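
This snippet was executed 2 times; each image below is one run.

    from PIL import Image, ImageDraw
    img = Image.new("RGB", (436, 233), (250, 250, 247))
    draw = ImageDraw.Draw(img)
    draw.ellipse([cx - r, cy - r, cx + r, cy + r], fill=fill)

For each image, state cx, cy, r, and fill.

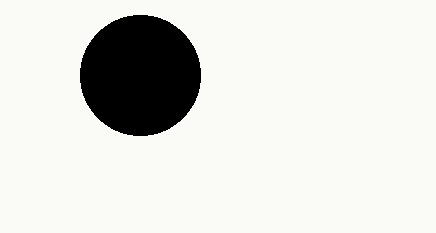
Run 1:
cx = 140, cy = 75, r = 60, fill = 'black'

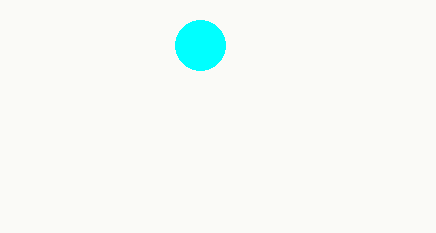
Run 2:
cx = 200
cy = 45
r = 25
fill = 'cyan'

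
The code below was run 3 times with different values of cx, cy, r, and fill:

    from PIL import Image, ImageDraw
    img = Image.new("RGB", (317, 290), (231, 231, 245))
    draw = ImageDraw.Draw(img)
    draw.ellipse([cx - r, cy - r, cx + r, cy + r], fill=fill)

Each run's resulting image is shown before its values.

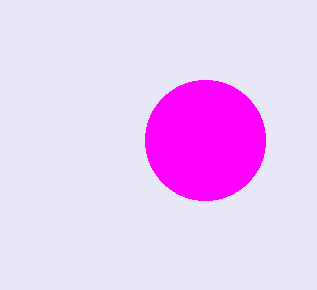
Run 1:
cx = 205; cy = 140; r = 60; fill = 'magenta'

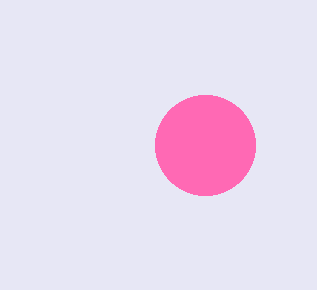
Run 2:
cx = 205, cy = 145, r = 50, fill = 'hotpink'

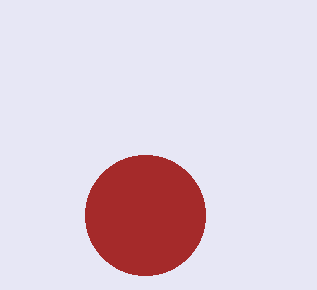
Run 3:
cx = 145, cy = 215, r = 60, fill = 'brown'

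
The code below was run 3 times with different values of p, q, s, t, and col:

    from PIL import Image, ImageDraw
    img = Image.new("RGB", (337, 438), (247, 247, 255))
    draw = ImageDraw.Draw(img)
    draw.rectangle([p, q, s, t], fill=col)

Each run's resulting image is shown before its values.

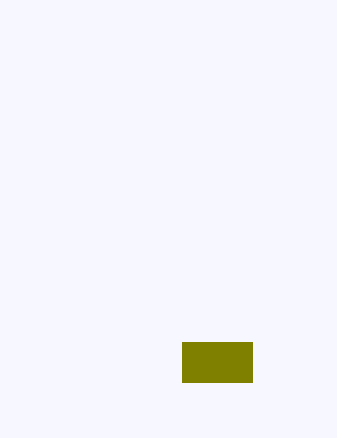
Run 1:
p = 182; q = 342; s = 252; t = 382; col = 'olive'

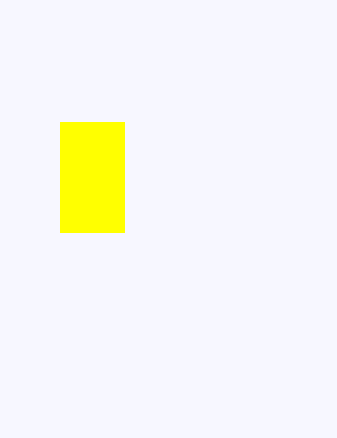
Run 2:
p = 60; q = 122; s = 124; t = 232; col = 'yellow'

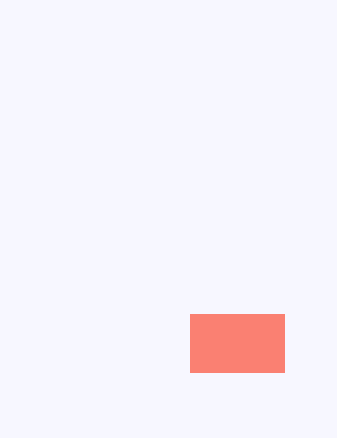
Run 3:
p = 190, q = 314, s = 284, t = 372, col = 'salmon'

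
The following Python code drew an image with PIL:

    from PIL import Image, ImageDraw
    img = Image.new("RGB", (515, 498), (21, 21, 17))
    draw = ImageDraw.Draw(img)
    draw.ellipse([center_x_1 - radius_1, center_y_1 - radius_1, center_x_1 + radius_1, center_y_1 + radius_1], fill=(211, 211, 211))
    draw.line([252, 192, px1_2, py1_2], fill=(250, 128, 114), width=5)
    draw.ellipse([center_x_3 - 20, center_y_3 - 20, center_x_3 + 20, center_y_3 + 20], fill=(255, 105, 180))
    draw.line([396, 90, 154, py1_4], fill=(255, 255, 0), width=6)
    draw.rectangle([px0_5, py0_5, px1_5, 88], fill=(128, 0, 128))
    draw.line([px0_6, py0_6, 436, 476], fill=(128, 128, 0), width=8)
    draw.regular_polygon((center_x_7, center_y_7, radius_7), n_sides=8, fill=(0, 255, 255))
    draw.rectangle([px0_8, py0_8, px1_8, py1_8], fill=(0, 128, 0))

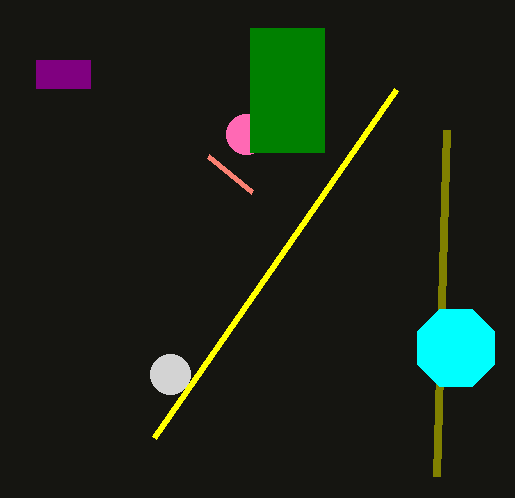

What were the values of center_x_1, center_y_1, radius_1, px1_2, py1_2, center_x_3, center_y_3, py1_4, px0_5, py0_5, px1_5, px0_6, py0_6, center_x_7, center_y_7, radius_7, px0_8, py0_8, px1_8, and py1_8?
center_x_1 = 170
center_y_1 = 374
radius_1 = 20
px1_2 = 208
py1_2 = 156
center_x_3 = 246
center_y_3 = 134
py1_4 = 438
px0_5 = 36
py0_5 = 60
px1_5 = 90
px0_6 = 446
py0_6 = 130
center_x_7 = 456
center_y_7 = 348
radius_7 = 42
px0_8 = 250
py0_8 = 28
px1_8 = 324
py1_8 = 152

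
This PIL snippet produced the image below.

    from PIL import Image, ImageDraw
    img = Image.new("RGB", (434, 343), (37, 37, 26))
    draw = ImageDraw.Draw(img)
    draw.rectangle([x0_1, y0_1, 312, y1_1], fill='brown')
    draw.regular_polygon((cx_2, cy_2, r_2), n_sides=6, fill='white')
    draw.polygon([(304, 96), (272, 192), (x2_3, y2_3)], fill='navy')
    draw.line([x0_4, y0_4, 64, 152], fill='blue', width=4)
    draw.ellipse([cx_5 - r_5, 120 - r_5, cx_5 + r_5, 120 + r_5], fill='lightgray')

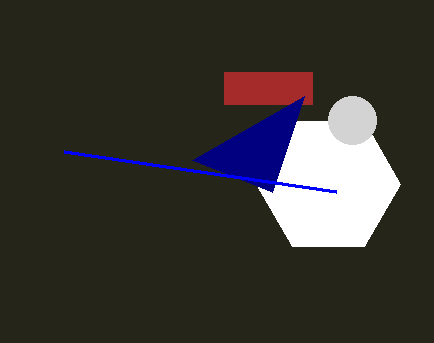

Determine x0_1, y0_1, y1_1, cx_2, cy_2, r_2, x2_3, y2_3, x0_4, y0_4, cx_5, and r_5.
x0_1 = 224
y0_1 = 72
y1_1 = 104
cx_2 = 328
cy_2 = 184
r_2 = 72
x2_3 = 192
y2_3 = 160
x0_4 = 336
y0_4 = 192
cx_5 = 352
r_5 = 24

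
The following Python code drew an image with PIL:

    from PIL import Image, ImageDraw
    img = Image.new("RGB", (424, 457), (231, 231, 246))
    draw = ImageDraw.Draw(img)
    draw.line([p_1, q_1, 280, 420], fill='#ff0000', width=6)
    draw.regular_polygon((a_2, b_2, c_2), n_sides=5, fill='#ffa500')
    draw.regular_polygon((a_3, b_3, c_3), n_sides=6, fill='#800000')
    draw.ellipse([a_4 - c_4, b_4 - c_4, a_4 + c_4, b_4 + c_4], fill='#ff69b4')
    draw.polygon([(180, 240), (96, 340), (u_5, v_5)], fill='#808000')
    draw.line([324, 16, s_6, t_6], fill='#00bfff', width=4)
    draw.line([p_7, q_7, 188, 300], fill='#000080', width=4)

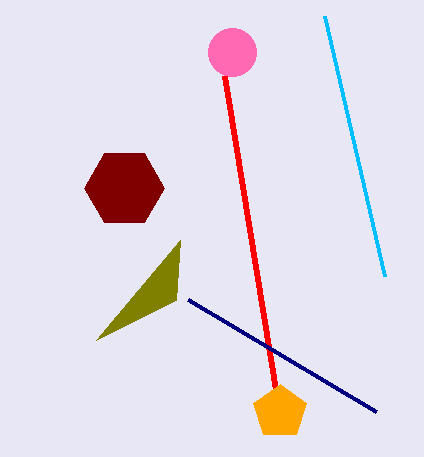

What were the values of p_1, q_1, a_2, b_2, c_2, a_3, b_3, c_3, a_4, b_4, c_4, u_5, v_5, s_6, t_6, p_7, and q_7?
p_1 = 224, q_1 = 76, a_2 = 280, b_2 = 412, c_2 = 28, a_3 = 124, b_3 = 188, c_3 = 40, a_4 = 232, b_4 = 52, c_4 = 24, u_5 = 176, v_5 = 300, s_6 = 384, t_6 = 276, p_7 = 376, q_7 = 412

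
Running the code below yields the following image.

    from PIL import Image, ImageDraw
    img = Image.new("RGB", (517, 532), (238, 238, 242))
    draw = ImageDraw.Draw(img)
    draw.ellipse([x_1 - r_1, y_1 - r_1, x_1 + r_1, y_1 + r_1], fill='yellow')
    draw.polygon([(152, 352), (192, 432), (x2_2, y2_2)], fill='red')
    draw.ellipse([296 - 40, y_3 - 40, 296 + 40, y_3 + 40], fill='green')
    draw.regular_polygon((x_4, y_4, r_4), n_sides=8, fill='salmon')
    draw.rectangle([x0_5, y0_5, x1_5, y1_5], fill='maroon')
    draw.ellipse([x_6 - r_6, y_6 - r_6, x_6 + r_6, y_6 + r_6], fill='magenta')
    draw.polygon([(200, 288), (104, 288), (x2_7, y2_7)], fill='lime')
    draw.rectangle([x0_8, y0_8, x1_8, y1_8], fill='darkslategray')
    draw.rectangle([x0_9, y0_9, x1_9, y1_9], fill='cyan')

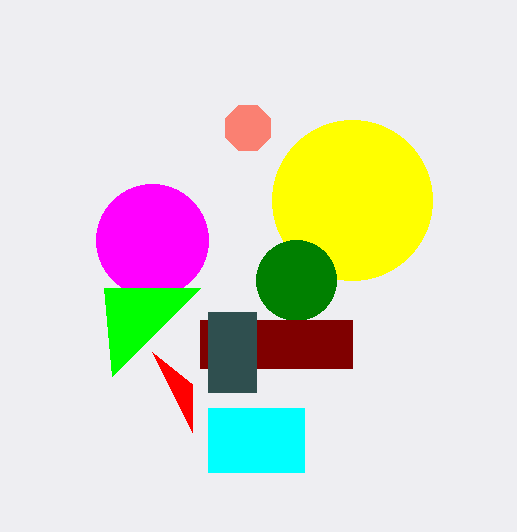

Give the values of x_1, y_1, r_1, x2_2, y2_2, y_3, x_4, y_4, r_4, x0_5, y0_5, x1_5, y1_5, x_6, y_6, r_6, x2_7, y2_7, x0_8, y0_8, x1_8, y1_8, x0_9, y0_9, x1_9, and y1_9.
x_1 = 352
y_1 = 200
r_1 = 80
x2_2 = 192
y2_2 = 384
y_3 = 280
x_4 = 248
y_4 = 128
r_4 = 24
x0_5 = 200
y0_5 = 320
x1_5 = 352
y1_5 = 368
x_6 = 152
y_6 = 240
r_6 = 56
x2_7 = 112
y2_7 = 376
x0_8 = 208
y0_8 = 312
x1_8 = 256
y1_8 = 392
x0_9 = 208
y0_9 = 408
x1_9 = 304
y1_9 = 472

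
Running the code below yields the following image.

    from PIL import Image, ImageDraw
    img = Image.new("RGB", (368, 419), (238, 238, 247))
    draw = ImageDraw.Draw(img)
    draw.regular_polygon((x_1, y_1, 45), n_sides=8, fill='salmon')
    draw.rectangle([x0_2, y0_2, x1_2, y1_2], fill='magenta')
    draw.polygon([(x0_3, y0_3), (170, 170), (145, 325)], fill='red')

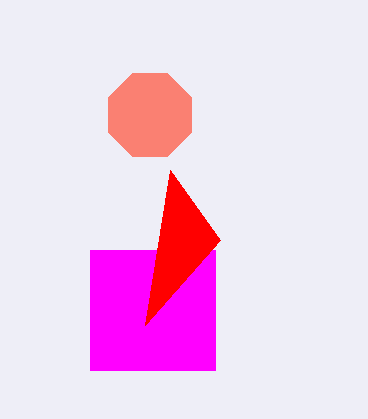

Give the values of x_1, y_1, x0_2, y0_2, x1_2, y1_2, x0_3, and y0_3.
x_1 = 150, y_1 = 115, x0_2 = 90, y0_2 = 250, x1_2 = 215, y1_2 = 370, x0_3 = 220, y0_3 = 240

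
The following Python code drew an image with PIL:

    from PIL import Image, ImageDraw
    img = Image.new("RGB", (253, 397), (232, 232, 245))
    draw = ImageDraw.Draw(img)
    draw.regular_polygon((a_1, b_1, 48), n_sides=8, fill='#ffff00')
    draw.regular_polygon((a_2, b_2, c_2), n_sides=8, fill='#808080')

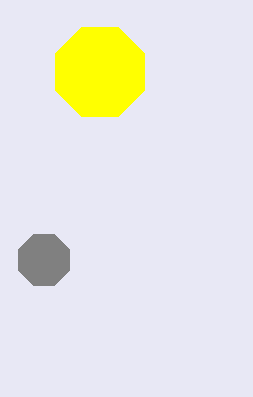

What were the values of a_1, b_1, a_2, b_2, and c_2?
a_1 = 100, b_1 = 72, a_2 = 44, b_2 = 260, c_2 = 28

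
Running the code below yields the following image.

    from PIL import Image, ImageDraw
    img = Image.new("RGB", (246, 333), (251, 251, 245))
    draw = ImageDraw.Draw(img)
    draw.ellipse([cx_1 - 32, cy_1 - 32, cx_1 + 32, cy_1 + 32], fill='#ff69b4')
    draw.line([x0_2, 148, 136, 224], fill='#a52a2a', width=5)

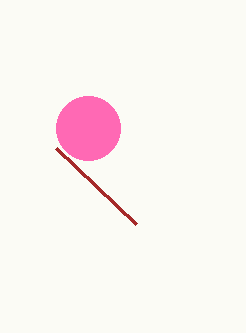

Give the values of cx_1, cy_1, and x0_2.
cx_1 = 88, cy_1 = 128, x0_2 = 56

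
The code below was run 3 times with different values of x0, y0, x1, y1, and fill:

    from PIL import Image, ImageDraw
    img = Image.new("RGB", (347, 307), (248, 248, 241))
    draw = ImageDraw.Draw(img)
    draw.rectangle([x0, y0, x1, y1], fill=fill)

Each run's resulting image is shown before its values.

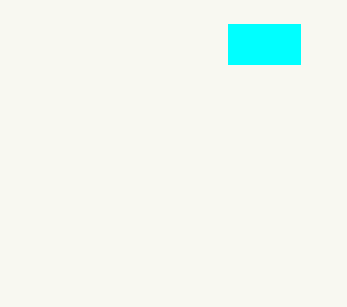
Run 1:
x0 = 228, y0 = 24, x1 = 300, y1 = 64, fill = 'cyan'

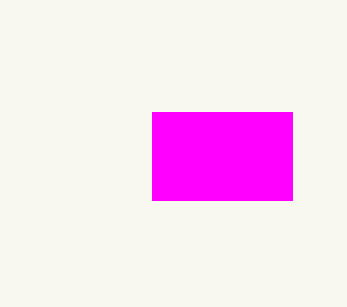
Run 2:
x0 = 152
y0 = 112
x1 = 292
y1 = 200
fill = 'magenta'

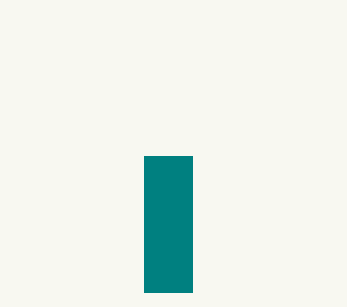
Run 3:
x0 = 144; y0 = 156; x1 = 192; y1 = 292; fill = 'teal'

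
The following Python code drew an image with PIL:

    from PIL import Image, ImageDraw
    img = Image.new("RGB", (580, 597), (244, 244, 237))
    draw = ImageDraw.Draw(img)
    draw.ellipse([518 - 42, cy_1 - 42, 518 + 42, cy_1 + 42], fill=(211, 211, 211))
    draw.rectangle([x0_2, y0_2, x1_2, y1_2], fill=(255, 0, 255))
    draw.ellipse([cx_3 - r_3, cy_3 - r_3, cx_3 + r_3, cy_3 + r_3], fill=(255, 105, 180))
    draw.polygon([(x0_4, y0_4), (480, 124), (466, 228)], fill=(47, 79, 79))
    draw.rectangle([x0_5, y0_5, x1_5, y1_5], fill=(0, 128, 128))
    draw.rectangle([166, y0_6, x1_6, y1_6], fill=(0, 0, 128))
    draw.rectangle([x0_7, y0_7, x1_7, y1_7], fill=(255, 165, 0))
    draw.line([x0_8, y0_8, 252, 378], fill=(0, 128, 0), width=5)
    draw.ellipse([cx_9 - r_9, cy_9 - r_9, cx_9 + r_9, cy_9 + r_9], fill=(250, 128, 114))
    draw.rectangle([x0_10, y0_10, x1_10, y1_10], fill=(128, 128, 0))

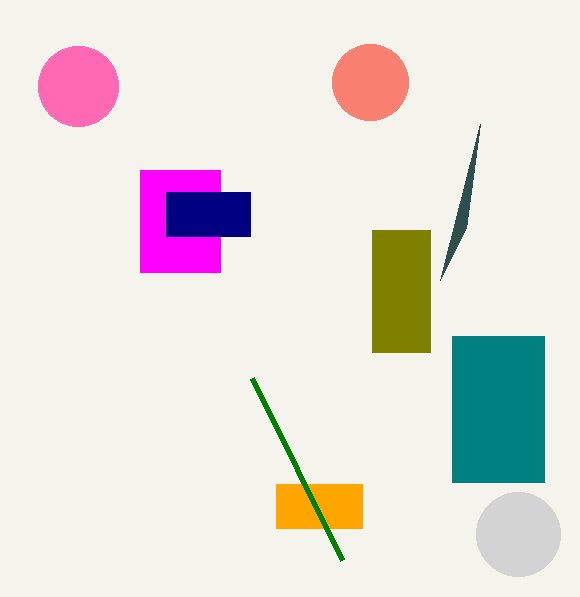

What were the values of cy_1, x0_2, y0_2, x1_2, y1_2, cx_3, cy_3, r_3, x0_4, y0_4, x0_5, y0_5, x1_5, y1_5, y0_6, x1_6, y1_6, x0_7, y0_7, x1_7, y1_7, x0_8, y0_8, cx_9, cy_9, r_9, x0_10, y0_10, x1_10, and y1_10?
cy_1 = 534, x0_2 = 140, y0_2 = 170, x1_2 = 220, y1_2 = 272, cx_3 = 78, cy_3 = 86, r_3 = 40, x0_4 = 440, y0_4 = 280, x0_5 = 452, y0_5 = 336, x1_5 = 544, y1_5 = 482, y0_6 = 192, x1_6 = 250, y1_6 = 236, x0_7 = 276, y0_7 = 484, x1_7 = 362, y1_7 = 528, x0_8 = 342, y0_8 = 560, cx_9 = 370, cy_9 = 82, r_9 = 38, x0_10 = 372, y0_10 = 230, x1_10 = 430, y1_10 = 352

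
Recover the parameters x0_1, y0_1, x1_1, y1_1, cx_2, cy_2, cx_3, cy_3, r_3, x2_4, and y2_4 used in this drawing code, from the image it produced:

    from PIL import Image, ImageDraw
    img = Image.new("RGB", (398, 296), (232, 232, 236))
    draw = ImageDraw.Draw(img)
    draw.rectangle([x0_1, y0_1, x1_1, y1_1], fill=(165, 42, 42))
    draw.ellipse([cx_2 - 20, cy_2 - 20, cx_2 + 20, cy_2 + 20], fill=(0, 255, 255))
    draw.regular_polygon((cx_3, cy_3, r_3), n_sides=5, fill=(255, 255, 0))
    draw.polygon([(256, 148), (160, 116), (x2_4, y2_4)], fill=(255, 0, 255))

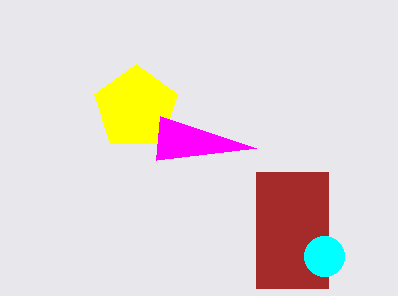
x0_1 = 256
y0_1 = 172
x1_1 = 328
y1_1 = 288
cx_2 = 324
cy_2 = 256
cx_3 = 136
cy_3 = 108
r_3 = 44
x2_4 = 156
y2_4 = 160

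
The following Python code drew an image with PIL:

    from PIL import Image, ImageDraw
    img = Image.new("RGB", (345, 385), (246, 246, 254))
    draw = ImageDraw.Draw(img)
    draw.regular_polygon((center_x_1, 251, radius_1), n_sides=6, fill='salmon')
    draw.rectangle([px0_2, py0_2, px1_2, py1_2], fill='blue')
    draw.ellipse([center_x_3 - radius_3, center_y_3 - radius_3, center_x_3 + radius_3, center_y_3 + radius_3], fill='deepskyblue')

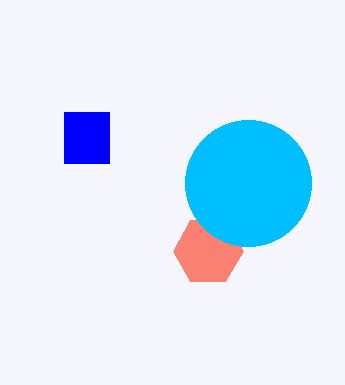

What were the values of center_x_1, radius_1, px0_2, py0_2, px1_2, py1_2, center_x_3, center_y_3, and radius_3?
center_x_1 = 208; radius_1 = 35; px0_2 = 64; py0_2 = 112; px1_2 = 109; py1_2 = 163; center_x_3 = 248; center_y_3 = 183; radius_3 = 63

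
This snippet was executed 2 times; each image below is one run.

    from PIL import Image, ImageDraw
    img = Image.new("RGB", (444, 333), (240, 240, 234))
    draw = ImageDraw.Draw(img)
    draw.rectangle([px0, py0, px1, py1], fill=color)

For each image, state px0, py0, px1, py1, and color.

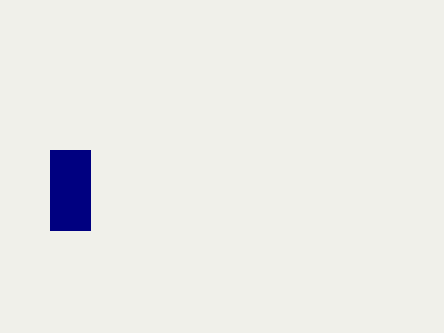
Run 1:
px0 = 50, py0 = 150, px1 = 90, py1 = 230, color = 'navy'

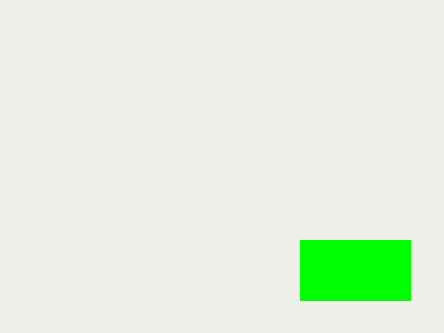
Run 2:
px0 = 300, py0 = 240, px1 = 410, py1 = 300, color = 'lime'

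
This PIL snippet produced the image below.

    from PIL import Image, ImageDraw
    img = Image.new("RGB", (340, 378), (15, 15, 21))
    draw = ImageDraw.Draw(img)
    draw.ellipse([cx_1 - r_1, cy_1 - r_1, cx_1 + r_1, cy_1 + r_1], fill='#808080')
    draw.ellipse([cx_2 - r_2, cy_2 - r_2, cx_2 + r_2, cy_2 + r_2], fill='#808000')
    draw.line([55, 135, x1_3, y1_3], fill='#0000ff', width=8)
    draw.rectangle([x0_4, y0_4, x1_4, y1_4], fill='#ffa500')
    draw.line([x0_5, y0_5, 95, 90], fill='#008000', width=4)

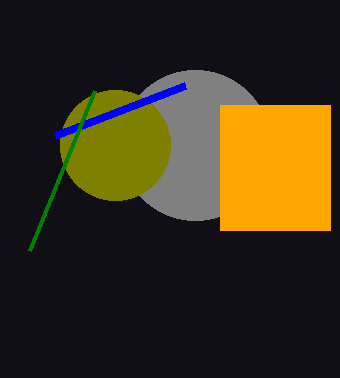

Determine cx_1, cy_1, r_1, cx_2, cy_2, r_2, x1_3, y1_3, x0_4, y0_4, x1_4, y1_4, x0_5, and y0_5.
cx_1 = 195
cy_1 = 145
r_1 = 75
cx_2 = 115
cy_2 = 145
r_2 = 55
x1_3 = 185
y1_3 = 85
x0_4 = 220
y0_4 = 105
x1_4 = 330
y1_4 = 230
x0_5 = 30
y0_5 = 250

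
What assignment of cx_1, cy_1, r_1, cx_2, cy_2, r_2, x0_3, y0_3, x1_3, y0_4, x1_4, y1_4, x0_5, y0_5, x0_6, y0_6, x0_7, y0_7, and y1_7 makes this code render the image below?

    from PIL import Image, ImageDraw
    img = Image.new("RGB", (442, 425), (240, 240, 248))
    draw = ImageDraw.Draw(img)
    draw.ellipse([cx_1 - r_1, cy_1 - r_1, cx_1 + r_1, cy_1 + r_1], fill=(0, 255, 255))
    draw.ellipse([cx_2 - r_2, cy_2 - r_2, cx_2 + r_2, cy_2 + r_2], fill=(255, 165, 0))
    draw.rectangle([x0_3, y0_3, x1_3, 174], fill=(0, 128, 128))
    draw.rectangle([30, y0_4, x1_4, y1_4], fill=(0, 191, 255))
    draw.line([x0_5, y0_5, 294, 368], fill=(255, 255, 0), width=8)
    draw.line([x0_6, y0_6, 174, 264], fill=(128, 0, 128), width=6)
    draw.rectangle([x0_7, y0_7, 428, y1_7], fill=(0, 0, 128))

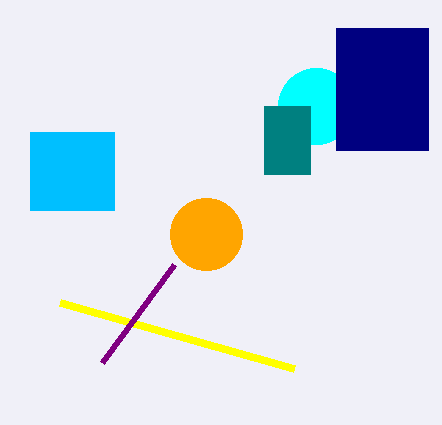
cx_1 = 316
cy_1 = 106
r_1 = 38
cx_2 = 206
cy_2 = 234
r_2 = 36
x0_3 = 264
y0_3 = 106
x1_3 = 310
y0_4 = 132
x1_4 = 114
y1_4 = 210
x0_5 = 60
y0_5 = 302
x0_6 = 102
y0_6 = 362
x0_7 = 336
y0_7 = 28
y1_7 = 150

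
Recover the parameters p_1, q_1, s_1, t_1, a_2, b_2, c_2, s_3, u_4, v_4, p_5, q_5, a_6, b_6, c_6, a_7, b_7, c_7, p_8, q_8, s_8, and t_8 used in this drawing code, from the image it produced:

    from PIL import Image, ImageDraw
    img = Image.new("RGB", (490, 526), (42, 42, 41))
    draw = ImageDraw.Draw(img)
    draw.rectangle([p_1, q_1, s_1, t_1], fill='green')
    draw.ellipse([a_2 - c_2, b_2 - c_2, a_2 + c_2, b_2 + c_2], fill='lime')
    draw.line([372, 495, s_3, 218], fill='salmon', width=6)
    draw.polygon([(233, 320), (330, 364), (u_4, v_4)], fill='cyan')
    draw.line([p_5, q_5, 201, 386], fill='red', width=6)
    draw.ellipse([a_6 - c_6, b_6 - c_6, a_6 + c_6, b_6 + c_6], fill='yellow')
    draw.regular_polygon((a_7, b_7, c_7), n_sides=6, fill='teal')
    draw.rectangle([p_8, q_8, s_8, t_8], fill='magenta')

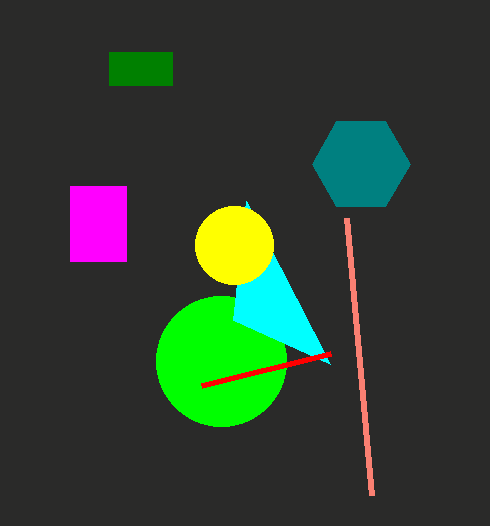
p_1 = 109
q_1 = 52
s_1 = 172
t_1 = 85
a_2 = 221
b_2 = 361
c_2 = 65
s_3 = 347
u_4 = 246
v_4 = 201
p_5 = 330
q_5 = 354
a_6 = 234
b_6 = 245
c_6 = 39
a_7 = 361
b_7 = 164
c_7 = 49
p_8 = 70
q_8 = 186
s_8 = 126
t_8 = 261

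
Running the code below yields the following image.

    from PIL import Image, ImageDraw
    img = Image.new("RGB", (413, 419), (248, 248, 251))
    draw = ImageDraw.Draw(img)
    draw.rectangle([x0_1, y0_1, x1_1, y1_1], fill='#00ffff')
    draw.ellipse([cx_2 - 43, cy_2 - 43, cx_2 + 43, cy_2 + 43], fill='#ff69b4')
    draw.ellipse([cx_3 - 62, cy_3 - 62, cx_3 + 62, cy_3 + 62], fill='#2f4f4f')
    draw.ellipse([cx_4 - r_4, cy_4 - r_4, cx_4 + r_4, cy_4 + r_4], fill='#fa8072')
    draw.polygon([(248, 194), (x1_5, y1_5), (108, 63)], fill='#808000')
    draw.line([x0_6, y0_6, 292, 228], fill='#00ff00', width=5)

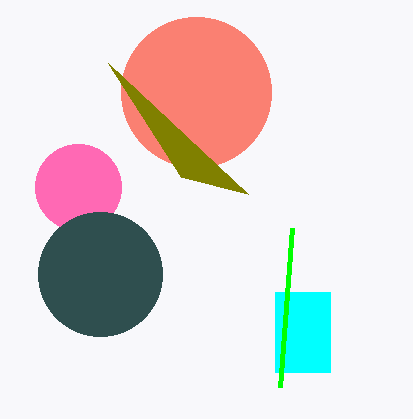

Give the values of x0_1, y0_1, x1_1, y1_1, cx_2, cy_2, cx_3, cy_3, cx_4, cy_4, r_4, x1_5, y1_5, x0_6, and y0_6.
x0_1 = 275
y0_1 = 292
x1_1 = 330
y1_1 = 372
cx_2 = 78
cy_2 = 187
cx_3 = 100
cy_3 = 274
cx_4 = 196
cy_4 = 92
r_4 = 75
x1_5 = 181
y1_5 = 177
x0_6 = 280
y0_6 = 387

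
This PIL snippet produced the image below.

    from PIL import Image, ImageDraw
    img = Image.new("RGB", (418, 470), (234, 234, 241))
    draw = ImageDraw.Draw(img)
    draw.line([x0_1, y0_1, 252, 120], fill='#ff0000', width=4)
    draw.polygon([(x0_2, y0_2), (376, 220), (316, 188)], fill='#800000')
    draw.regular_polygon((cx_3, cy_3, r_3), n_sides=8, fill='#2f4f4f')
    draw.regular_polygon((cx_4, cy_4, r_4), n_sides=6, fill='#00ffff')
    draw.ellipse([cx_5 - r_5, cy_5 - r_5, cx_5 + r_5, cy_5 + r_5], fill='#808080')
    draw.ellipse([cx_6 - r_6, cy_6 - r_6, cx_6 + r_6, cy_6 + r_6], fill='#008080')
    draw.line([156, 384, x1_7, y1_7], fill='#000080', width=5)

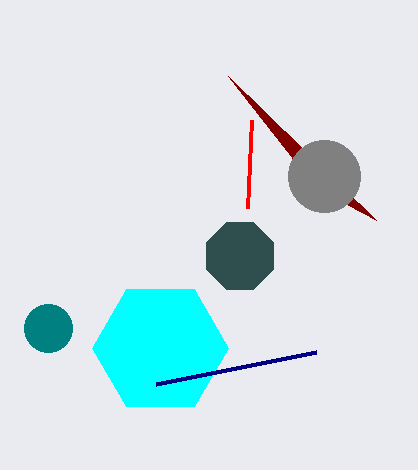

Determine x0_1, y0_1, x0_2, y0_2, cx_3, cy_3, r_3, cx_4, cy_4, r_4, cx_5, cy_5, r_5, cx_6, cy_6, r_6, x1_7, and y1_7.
x0_1 = 248
y0_1 = 208
x0_2 = 228
y0_2 = 76
cx_3 = 240
cy_3 = 256
r_3 = 36
cx_4 = 160
cy_4 = 348
r_4 = 68
cx_5 = 324
cy_5 = 176
r_5 = 36
cx_6 = 48
cy_6 = 328
r_6 = 24
x1_7 = 316
y1_7 = 352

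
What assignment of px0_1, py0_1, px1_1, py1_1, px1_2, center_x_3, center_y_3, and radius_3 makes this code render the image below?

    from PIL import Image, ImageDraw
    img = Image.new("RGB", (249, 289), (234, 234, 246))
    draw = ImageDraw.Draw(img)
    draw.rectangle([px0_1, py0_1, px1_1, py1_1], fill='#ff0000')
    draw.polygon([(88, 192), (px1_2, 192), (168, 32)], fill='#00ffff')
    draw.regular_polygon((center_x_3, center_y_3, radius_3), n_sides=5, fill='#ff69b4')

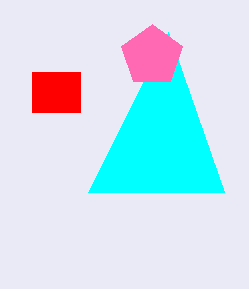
px0_1 = 32
py0_1 = 72
px1_1 = 80
py1_1 = 112
px1_2 = 224
center_x_3 = 152
center_y_3 = 56
radius_3 = 32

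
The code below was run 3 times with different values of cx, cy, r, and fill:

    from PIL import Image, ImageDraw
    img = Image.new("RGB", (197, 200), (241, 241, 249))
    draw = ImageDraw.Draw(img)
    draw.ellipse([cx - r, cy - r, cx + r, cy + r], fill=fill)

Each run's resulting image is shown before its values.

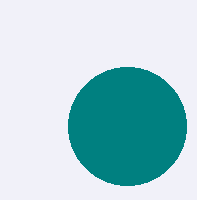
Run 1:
cx = 127
cy = 126
r = 59
fill = 'teal'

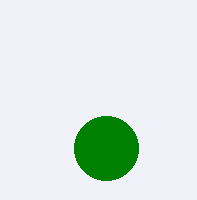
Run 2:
cx = 106
cy = 148
r = 32
fill = 'green'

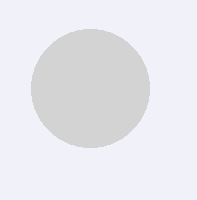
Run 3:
cx = 90; cy = 88; r = 59; fill = 'lightgray'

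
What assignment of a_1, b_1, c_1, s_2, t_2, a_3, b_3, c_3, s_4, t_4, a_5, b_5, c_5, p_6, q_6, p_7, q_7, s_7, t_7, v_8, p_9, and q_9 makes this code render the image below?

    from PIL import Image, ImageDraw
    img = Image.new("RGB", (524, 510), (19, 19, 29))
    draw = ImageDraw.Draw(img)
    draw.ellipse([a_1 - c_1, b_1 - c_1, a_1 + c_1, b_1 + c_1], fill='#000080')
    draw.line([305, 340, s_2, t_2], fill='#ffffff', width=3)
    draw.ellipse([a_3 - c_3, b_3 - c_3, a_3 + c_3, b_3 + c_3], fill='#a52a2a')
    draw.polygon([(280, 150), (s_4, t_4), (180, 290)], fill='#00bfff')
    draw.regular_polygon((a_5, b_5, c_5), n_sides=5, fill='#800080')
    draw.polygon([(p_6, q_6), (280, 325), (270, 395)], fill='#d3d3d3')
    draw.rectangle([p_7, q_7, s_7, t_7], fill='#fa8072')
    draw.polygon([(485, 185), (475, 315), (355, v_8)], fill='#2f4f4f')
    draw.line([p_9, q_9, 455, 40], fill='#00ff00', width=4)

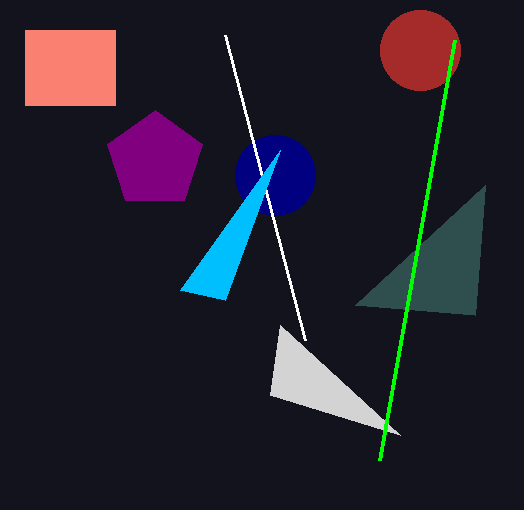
a_1 = 275
b_1 = 175
c_1 = 40
s_2 = 225
t_2 = 35
a_3 = 420
b_3 = 50
c_3 = 40
s_4 = 225
t_4 = 300
a_5 = 155
b_5 = 160
c_5 = 50
p_6 = 400
q_6 = 435
p_7 = 25
q_7 = 30
s_7 = 115
t_7 = 105
v_8 = 305
p_9 = 380
q_9 = 460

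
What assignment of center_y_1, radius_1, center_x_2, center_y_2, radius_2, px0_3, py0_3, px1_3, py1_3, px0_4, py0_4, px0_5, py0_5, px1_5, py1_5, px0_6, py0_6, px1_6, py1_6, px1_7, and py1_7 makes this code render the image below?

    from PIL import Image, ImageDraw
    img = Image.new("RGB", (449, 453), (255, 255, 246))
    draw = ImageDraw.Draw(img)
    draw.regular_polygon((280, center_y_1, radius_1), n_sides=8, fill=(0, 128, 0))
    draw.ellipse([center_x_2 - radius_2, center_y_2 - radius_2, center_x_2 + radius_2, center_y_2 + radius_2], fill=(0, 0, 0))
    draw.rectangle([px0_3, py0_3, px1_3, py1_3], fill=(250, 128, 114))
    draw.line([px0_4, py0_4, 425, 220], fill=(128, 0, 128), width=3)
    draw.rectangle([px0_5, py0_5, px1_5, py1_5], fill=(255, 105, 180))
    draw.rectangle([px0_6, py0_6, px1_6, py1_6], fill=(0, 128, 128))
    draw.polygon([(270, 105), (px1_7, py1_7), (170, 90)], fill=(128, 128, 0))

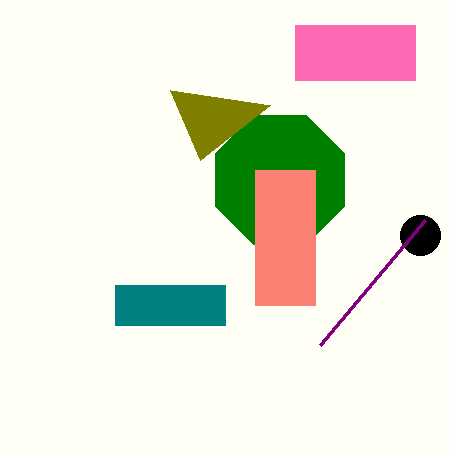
center_y_1 = 180; radius_1 = 70; center_x_2 = 420; center_y_2 = 235; radius_2 = 20; px0_3 = 255; py0_3 = 170; px1_3 = 315; py1_3 = 305; px0_4 = 320; py0_4 = 345; px0_5 = 295; py0_5 = 25; px1_5 = 415; py1_5 = 80; px0_6 = 115; py0_6 = 285; px1_6 = 225; py1_6 = 325; px1_7 = 200; py1_7 = 160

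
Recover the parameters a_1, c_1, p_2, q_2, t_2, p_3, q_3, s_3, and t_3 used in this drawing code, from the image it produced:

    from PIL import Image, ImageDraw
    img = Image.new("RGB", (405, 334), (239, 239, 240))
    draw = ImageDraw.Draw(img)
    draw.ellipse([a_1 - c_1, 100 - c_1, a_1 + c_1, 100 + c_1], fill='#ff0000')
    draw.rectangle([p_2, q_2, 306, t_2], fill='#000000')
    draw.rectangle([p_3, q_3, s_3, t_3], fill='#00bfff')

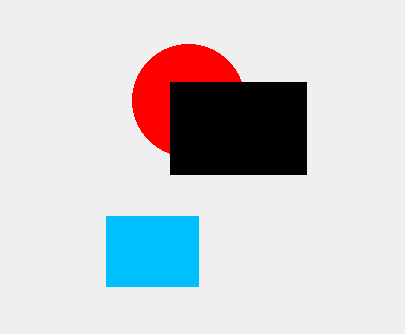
a_1 = 188
c_1 = 56
p_2 = 170
q_2 = 82
t_2 = 174
p_3 = 106
q_3 = 216
s_3 = 198
t_3 = 286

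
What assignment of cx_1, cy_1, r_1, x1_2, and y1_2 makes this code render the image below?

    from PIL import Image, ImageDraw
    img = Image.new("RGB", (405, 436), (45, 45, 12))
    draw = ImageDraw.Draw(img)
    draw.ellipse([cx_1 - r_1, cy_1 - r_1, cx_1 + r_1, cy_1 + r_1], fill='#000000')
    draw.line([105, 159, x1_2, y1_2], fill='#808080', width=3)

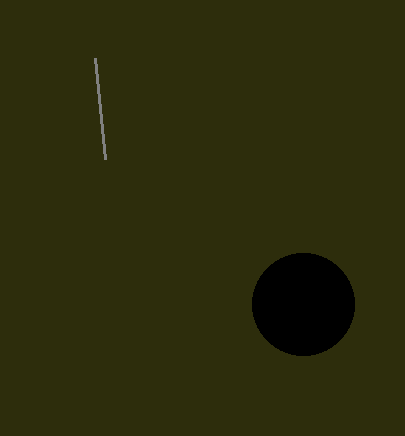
cx_1 = 303; cy_1 = 304; r_1 = 51; x1_2 = 95; y1_2 = 58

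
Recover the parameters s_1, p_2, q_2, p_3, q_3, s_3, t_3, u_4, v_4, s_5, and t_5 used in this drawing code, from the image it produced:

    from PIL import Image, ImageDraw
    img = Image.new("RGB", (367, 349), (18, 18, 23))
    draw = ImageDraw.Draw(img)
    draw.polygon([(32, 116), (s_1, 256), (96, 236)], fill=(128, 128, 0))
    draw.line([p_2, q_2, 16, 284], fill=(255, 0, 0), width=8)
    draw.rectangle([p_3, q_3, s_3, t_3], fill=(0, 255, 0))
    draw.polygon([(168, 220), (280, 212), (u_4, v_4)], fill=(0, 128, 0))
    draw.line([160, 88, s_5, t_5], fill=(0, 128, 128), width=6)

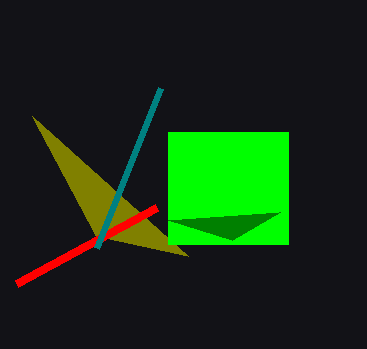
s_1 = 188
p_2 = 156
q_2 = 208
p_3 = 168
q_3 = 132
s_3 = 288
t_3 = 244
u_4 = 232
v_4 = 240
s_5 = 96
t_5 = 248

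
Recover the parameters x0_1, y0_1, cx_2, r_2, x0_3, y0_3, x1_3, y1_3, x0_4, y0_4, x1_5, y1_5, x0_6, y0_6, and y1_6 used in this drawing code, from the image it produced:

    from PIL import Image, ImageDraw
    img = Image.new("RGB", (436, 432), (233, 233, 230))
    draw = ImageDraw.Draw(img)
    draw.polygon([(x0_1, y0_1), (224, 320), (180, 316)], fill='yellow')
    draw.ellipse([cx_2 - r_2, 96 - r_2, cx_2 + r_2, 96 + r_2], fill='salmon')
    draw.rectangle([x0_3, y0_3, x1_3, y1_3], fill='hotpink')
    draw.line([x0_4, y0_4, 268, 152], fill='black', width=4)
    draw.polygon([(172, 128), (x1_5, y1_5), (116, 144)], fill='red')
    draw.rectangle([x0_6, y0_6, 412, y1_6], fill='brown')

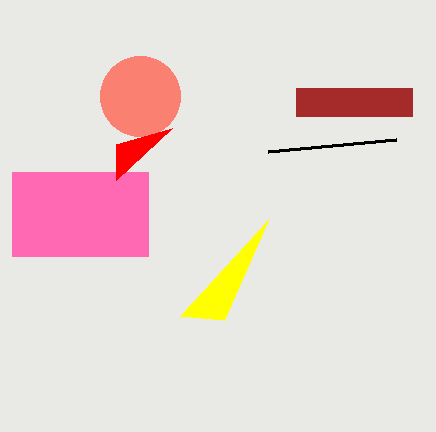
x0_1 = 268, y0_1 = 220, cx_2 = 140, r_2 = 40, x0_3 = 12, y0_3 = 172, x1_3 = 148, y1_3 = 256, x0_4 = 396, y0_4 = 140, x1_5 = 116, y1_5 = 180, x0_6 = 296, y0_6 = 88, y1_6 = 116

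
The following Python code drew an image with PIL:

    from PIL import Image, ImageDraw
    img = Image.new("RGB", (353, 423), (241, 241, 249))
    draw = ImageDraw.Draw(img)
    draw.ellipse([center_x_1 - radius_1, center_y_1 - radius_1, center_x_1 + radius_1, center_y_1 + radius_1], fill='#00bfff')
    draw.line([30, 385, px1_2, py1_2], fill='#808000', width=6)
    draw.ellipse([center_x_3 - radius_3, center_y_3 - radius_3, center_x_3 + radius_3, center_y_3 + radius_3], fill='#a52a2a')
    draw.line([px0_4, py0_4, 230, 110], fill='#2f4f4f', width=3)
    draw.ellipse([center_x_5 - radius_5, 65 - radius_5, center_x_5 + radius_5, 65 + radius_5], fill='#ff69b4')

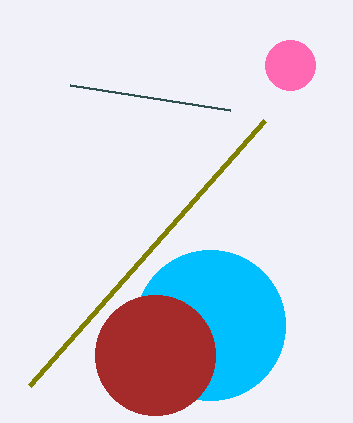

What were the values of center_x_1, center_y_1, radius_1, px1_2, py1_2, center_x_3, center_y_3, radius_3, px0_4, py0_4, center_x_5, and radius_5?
center_x_1 = 210, center_y_1 = 325, radius_1 = 75, px1_2 = 265, py1_2 = 120, center_x_3 = 155, center_y_3 = 355, radius_3 = 60, px0_4 = 70, py0_4 = 85, center_x_5 = 290, radius_5 = 25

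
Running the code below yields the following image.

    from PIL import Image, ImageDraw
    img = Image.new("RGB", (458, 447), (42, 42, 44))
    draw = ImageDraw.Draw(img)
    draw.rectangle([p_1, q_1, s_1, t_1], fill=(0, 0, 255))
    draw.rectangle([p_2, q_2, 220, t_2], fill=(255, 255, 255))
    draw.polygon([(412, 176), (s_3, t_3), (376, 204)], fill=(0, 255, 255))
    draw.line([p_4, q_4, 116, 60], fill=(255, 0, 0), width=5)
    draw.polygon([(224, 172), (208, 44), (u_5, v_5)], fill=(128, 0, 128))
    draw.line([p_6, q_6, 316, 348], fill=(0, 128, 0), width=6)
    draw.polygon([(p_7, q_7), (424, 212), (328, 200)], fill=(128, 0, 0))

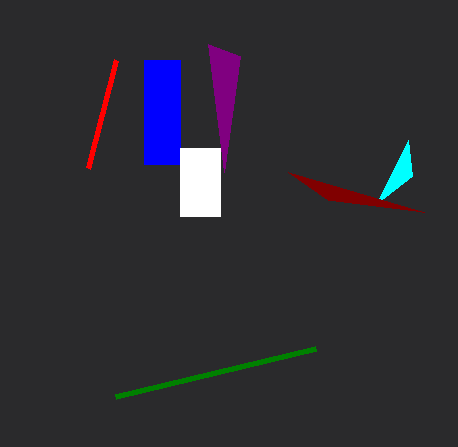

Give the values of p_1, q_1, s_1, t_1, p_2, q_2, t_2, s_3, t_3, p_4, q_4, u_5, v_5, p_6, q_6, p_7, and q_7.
p_1 = 144, q_1 = 60, s_1 = 180, t_1 = 164, p_2 = 180, q_2 = 148, t_2 = 216, s_3 = 408, t_3 = 140, p_4 = 88, q_4 = 168, u_5 = 240, v_5 = 56, p_6 = 116, q_6 = 396, p_7 = 288, q_7 = 172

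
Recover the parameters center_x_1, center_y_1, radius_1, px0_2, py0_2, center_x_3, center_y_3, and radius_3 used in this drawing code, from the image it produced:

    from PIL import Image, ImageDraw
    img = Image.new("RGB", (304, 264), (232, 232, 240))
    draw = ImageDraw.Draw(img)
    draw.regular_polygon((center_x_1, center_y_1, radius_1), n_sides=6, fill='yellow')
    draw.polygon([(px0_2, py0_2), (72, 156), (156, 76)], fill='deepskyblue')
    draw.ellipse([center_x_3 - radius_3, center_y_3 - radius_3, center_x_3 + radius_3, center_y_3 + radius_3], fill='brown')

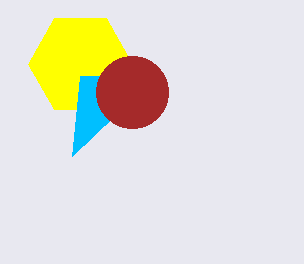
center_x_1 = 80; center_y_1 = 64; radius_1 = 52; px0_2 = 80; py0_2 = 76; center_x_3 = 132; center_y_3 = 92; radius_3 = 36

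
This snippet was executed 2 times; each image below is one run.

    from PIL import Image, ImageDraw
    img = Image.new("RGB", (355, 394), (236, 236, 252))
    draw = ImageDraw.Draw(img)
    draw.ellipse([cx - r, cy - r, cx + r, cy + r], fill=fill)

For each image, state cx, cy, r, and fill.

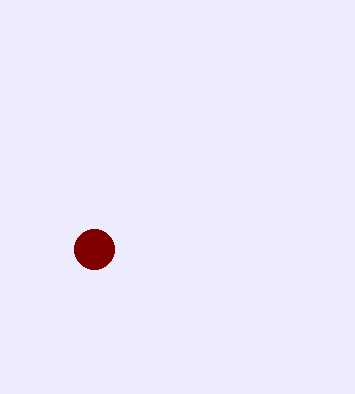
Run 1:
cx = 94, cy = 249, r = 20, fill = 'maroon'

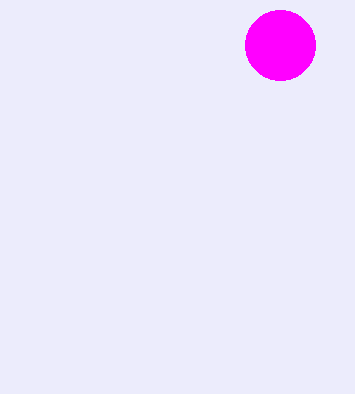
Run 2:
cx = 280
cy = 45
r = 35
fill = 'magenta'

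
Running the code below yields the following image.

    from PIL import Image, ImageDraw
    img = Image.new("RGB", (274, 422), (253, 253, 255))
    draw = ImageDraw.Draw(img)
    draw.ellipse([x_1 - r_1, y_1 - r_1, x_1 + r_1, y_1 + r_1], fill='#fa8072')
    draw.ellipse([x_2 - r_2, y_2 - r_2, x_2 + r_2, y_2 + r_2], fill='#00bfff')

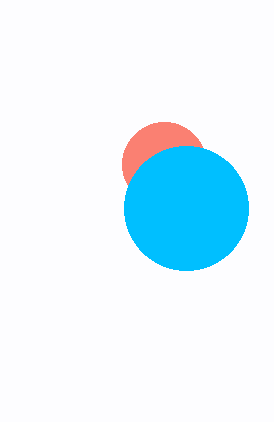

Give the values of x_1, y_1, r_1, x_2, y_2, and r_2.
x_1 = 164
y_1 = 164
r_1 = 42
x_2 = 186
y_2 = 208
r_2 = 62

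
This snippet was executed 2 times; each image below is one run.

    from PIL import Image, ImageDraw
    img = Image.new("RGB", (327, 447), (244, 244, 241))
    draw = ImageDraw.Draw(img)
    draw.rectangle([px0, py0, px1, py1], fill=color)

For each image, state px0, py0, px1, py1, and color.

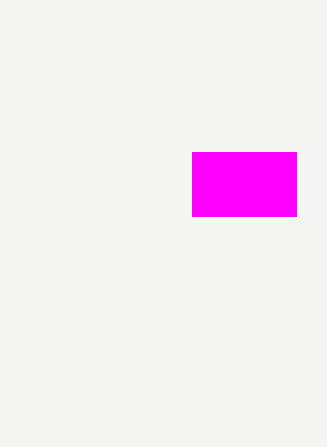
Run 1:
px0 = 192; py0 = 152; px1 = 296; py1 = 216; color = 'magenta'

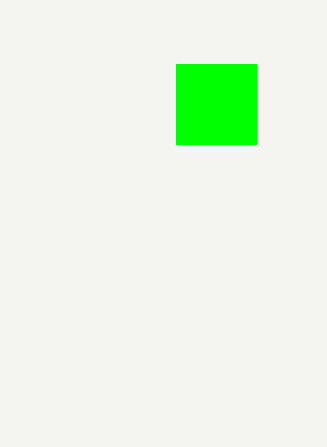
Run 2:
px0 = 176
py0 = 64
px1 = 256
py1 = 144
color = 'lime'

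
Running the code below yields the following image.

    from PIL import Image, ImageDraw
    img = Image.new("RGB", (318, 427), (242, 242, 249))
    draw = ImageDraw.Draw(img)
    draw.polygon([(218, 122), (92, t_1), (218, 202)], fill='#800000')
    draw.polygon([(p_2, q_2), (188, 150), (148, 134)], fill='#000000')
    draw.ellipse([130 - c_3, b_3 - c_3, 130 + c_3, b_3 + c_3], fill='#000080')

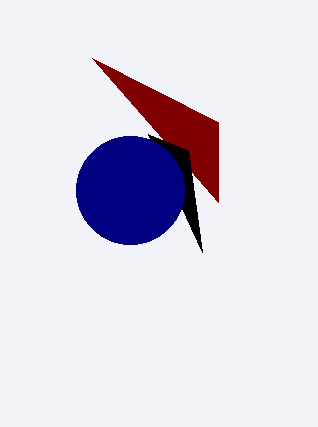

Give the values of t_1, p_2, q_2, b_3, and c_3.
t_1 = 58; p_2 = 202; q_2 = 252; b_3 = 190; c_3 = 54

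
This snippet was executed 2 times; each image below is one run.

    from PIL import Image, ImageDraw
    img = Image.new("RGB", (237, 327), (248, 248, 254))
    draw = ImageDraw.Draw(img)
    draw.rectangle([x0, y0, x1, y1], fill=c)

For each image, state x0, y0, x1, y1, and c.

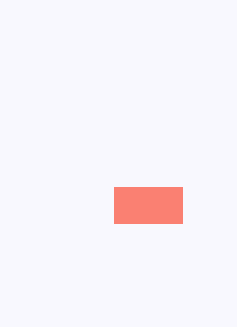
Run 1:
x0 = 114; y0 = 187; x1 = 182; y1 = 223; c = 'salmon'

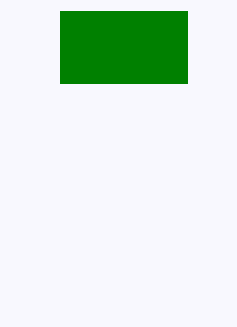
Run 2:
x0 = 60, y0 = 11, x1 = 187, y1 = 83, c = 'green'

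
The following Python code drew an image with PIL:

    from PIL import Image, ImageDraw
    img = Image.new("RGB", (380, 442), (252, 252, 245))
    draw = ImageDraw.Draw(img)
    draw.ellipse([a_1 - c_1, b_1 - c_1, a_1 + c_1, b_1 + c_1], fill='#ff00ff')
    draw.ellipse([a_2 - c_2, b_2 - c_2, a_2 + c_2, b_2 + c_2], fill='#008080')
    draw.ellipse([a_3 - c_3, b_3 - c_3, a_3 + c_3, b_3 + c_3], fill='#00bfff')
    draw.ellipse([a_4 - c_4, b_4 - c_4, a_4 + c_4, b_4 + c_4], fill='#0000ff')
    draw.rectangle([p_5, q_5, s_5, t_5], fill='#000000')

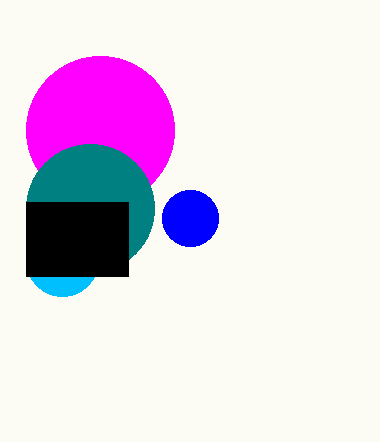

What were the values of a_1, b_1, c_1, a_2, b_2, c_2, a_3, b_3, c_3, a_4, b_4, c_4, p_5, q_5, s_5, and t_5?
a_1 = 100; b_1 = 130; c_1 = 74; a_2 = 90; b_2 = 208; c_2 = 64; a_3 = 62; b_3 = 260; c_3 = 36; a_4 = 190; b_4 = 218; c_4 = 28; p_5 = 26; q_5 = 202; s_5 = 128; t_5 = 276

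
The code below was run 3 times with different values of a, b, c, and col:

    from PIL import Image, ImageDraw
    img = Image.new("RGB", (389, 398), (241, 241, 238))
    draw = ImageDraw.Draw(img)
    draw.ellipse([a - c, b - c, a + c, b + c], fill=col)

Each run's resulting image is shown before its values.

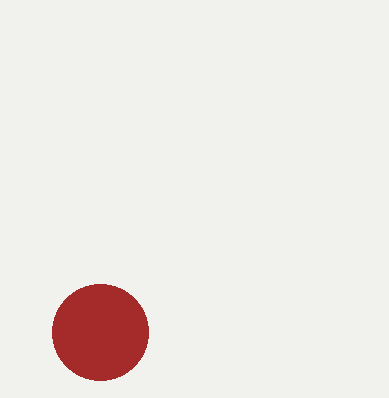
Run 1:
a = 100
b = 332
c = 48
col = 'brown'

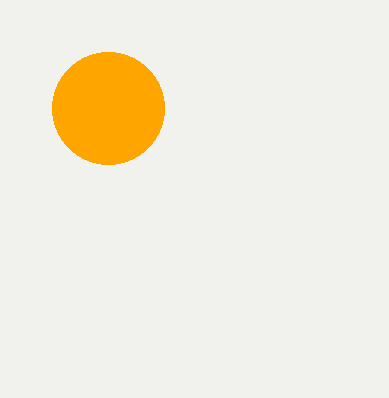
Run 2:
a = 108, b = 108, c = 56, col = 'orange'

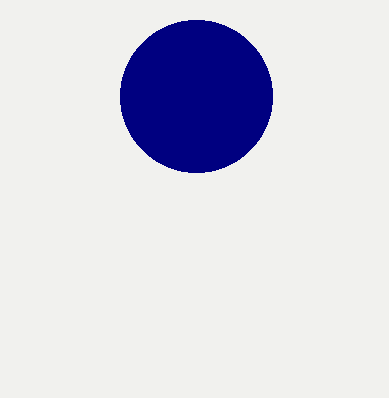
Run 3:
a = 196
b = 96
c = 76
col = 'navy'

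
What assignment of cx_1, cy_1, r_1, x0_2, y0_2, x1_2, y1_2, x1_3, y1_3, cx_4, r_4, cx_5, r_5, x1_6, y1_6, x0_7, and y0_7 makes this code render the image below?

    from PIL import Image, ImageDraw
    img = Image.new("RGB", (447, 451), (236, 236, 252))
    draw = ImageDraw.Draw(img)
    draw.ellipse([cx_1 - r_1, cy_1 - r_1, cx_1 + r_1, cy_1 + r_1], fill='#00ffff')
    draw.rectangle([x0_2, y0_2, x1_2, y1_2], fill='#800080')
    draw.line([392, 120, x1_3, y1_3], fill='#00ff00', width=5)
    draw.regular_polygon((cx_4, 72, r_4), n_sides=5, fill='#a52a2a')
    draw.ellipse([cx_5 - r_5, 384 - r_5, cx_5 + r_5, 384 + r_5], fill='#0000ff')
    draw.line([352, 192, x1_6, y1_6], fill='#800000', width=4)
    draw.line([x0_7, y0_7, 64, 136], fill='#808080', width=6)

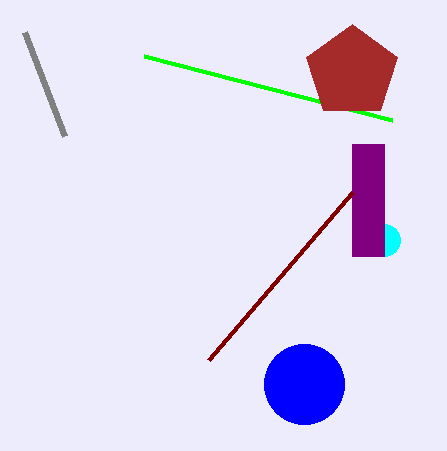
cx_1 = 384; cy_1 = 240; r_1 = 16; x0_2 = 352; y0_2 = 144; x1_2 = 384; y1_2 = 256; x1_3 = 144; y1_3 = 56; cx_4 = 352; r_4 = 48; cx_5 = 304; r_5 = 40; x1_6 = 208; y1_6 = 360; x0_7 = 24; y0_7 = 32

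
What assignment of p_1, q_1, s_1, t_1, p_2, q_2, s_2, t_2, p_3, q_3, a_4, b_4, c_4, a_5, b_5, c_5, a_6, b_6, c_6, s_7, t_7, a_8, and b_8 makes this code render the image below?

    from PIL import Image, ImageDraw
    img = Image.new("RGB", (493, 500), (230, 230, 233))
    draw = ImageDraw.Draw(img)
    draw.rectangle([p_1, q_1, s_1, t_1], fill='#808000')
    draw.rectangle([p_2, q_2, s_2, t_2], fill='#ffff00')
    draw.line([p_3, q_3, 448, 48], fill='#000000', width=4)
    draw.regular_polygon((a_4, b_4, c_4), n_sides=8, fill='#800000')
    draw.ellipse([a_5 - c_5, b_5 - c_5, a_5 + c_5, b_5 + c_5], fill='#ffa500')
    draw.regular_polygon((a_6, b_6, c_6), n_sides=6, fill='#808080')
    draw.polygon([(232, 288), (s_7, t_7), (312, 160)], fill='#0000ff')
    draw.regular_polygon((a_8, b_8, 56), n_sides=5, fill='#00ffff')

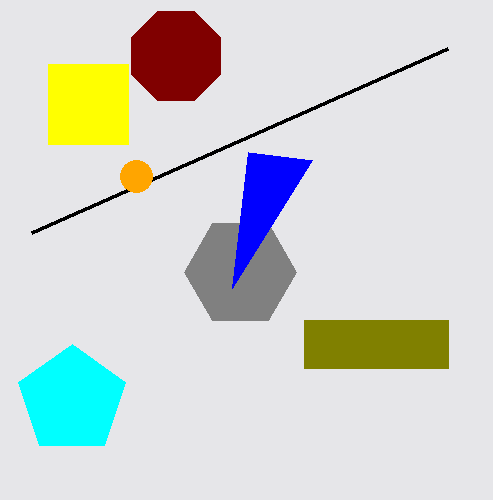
p_1 = 304; q_1 = 320; s_1 = 448; t_1 = 368; p_2 = 48; q_2 = 64; s_2 = 128; t_2 = 144; p_3 = 32; q_3 = 232; a_4 = 176; b_4 = 56; c_4 = 48; a_5 = 136; b_5 = 176; c_5 = 16; a_6 = 240; b_6 = 272; c_6 = 56; s_7 = 248; t_7 = 152; a_8 = 72; b_8 = 400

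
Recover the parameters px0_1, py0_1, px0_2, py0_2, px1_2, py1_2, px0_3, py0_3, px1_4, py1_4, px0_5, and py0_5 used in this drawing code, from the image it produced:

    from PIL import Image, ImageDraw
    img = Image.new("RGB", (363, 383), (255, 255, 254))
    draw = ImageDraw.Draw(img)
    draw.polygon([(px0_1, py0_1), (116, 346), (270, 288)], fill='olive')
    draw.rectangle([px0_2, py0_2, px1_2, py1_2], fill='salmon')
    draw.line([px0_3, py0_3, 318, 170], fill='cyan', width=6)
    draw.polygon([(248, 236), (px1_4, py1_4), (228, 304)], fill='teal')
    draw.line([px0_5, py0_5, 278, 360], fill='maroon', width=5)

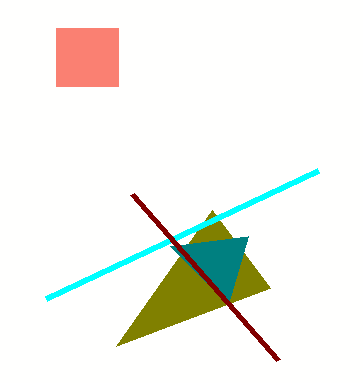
px0_1 = 212, py0_1 = 210, px0_2 = 56, py0_2 = 28, px1_2 = 118, py1_2 = 86, px0_3 = 46, py0_3 = 298, px1_4 = 170, py1_4 = 246, px0_5 = 132, py0_5 = 194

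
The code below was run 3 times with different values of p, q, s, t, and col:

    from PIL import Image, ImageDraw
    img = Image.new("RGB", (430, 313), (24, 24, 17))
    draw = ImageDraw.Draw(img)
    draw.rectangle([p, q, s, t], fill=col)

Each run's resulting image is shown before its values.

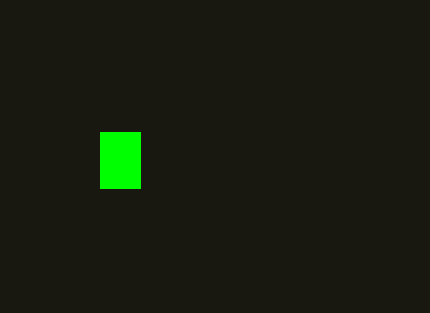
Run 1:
p = 100; q = 132; s = 140; t = 188; col = 'lime'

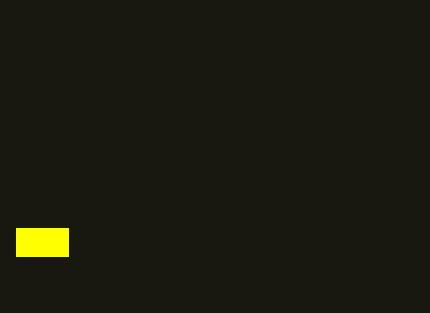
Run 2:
p = 16
q = 228
s = 68
t = 256
col = 'yellow'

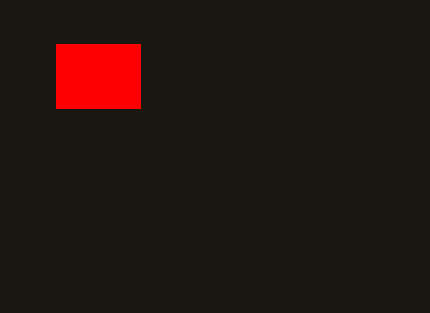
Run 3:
p = 56, q = 44, s = 140, t = 108, col = 'red'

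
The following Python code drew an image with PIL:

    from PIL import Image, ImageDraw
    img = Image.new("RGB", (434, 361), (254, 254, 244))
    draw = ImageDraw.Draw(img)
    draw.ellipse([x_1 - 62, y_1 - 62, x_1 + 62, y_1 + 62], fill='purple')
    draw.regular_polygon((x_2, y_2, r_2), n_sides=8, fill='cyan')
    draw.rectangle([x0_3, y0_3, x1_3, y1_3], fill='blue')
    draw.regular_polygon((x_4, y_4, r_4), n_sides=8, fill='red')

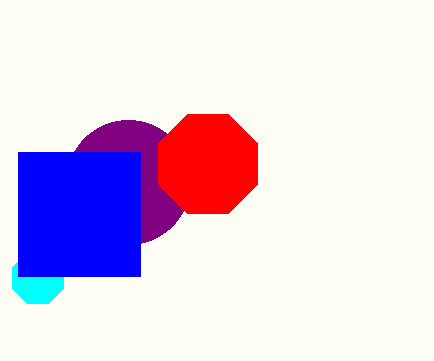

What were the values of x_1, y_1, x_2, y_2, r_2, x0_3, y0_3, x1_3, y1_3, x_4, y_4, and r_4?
x_1 = 128, y_1 = 182, x_2 = 38, y_2 = 278, r_2 = 28, x0_3 = 18, y0_3 = 152, x1_3 = 140, y1_3 = 276, x_4 = 208, y_4 = 164, r_4 = 54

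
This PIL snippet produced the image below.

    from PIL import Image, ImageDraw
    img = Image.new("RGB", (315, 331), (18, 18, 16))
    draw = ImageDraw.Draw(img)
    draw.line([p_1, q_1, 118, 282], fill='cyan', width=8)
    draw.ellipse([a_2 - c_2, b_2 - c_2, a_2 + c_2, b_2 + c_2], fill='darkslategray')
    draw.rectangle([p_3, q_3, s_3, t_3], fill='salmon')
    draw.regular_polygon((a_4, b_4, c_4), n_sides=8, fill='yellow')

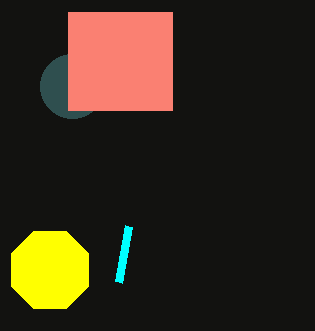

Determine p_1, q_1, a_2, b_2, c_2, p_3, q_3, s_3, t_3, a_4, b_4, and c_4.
p_1 = 128
q_1 = 226
a_2 = 72
b_2 = 86
c_2 = 32
p_3 = 68
q_3 = 12
s_3 = 172
t_3 = 110
a_4 = 50
b_4 = 270
c_4 = 42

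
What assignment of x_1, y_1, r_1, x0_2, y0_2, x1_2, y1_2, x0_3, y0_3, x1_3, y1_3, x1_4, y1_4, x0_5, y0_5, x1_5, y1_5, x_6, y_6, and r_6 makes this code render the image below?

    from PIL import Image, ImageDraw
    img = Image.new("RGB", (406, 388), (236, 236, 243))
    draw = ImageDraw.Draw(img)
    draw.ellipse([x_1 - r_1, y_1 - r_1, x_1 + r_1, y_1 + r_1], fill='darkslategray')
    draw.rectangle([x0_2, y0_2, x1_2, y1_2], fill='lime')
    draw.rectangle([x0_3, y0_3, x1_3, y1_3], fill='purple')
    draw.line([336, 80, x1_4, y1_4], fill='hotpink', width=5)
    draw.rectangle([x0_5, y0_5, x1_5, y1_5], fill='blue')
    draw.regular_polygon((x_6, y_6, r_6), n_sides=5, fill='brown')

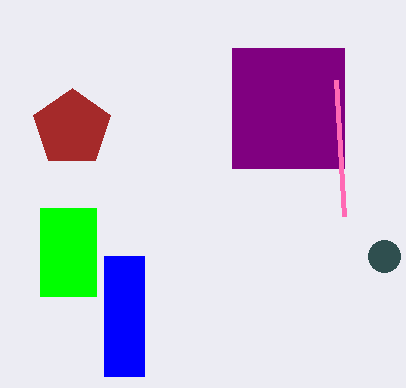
x_1 = 384
y_1 = 256
r_1 = 16
x0_2 = 40
y0_2 = 208
x1_2 = 96
y1_2 = 296
x0_3 = 232
y0_3 = 48
x1_3 = 344
y1_3 = 168
x1_4 = 344
y1_4 = 216
x0_5 = 104
y0_5 = 256
x1_5 = 144
y1_5 = 376
x_6 = 72
y_6 = 128
r_6 = 40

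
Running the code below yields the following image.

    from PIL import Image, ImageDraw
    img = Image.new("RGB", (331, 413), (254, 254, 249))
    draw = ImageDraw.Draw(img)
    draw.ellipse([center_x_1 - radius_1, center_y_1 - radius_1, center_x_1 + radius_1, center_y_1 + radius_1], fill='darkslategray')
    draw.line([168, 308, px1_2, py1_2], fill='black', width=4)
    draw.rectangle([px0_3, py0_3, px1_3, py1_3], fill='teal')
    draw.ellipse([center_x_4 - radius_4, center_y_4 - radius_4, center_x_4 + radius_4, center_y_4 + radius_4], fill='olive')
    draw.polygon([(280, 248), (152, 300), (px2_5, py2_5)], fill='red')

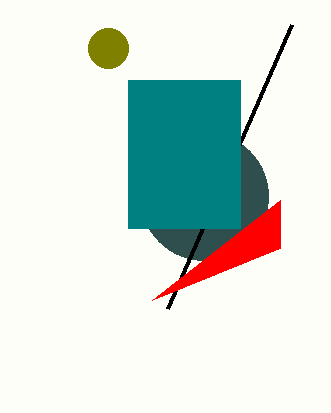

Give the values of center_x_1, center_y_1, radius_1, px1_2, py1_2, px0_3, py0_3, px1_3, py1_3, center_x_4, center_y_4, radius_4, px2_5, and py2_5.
center_x_1 = 204
center_y_1 = 196
radius_1 = 64
px1_2 = 292
py1_2 = 24
px0_3 = 128
py0_3 = 80
px1_3 = 240
py1_3 = 228
center_x_4 = 108
center_y_4 = 48
radius_4 = 20
px2_5 = 280
py2_5 = 200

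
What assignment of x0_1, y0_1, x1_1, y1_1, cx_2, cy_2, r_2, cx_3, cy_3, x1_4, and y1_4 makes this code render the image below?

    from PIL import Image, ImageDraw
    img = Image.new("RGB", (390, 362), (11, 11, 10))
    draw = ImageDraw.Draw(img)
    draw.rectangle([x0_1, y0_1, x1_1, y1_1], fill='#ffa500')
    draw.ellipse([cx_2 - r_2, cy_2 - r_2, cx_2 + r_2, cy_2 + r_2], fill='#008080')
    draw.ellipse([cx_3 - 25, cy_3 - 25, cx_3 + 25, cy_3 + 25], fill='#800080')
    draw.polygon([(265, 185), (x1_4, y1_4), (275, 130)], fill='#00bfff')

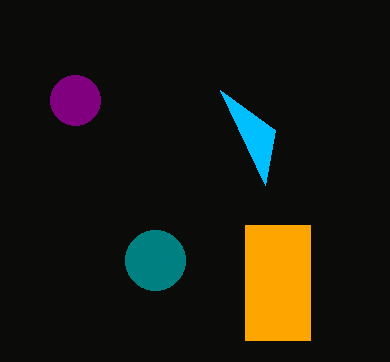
x0_1 = 245; y0_1 = 225; x1_1 = 310; y1_1 = 340; cx_2 = 155; cy_2 = 260; r_2 = 30; cx_3 = 75; cy_3 = 100; x1_4 = 220; y1_4 = 90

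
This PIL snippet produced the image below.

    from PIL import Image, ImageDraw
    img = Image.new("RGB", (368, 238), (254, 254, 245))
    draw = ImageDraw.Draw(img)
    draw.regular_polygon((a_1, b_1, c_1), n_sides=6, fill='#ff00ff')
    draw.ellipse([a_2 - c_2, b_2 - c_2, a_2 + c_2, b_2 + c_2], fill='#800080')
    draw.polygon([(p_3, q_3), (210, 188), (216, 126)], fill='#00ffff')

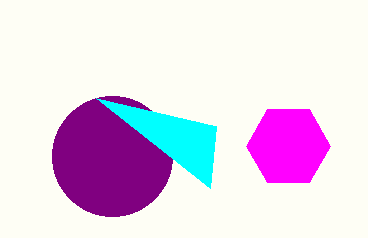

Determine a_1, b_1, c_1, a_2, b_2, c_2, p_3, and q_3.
a_1 = 288
b_1 = 146
c_1 = 42
a_2 = 112
b_2 = 156
c_2 = 60
p_3 = 96
q_3 = 98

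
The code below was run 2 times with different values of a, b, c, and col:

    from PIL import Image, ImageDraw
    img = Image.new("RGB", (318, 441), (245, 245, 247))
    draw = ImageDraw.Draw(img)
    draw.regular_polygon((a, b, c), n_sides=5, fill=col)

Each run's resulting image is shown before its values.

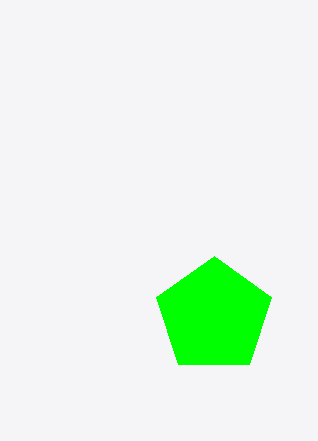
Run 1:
a = 214
b = 316
c = 60
col = 'lime'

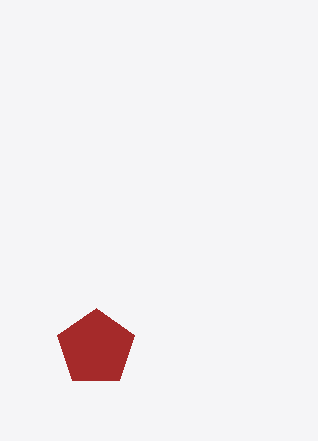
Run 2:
a = 96, b = 348, c = 40, col = 'brown'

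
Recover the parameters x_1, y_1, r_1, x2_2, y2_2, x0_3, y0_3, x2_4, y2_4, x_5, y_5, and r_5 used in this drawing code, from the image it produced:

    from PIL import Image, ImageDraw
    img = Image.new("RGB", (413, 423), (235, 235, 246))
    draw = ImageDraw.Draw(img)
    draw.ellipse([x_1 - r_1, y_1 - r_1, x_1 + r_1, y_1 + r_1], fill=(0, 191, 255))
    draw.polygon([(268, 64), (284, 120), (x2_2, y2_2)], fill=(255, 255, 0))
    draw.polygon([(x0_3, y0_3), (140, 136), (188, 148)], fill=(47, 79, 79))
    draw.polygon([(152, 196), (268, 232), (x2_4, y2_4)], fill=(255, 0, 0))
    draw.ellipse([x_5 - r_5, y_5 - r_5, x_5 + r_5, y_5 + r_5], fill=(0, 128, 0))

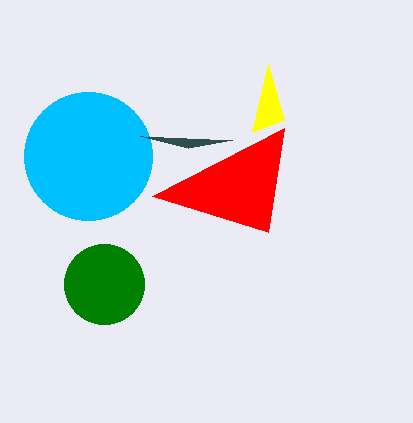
x_1 = 88, y_1 = 156, r_1 = 64, x2_2 = 252, y2_2 = 132, x0_3 = 232, y0_3 = 140, x2_4 = 284, y2_4 = 128, x_5 = 104, y_5 = 284, r_5 = 40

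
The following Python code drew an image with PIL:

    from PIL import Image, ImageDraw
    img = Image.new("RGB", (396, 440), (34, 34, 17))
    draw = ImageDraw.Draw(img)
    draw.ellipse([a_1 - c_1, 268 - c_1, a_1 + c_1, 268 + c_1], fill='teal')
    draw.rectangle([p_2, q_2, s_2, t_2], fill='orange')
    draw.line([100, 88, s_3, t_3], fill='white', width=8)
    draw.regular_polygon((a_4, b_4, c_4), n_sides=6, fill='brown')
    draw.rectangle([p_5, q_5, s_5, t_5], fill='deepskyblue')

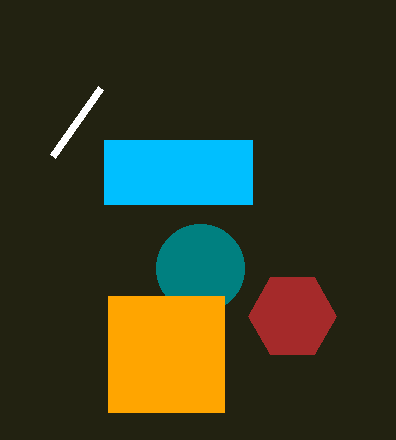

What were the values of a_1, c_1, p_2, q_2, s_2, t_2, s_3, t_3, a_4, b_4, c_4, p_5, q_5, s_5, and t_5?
a_1 = 200, c_1 = 44, p_2 = 108, q_2 = 296, s_2 = 224, t_2 = 412, s_3 = 52, t_3 = 156, a_4 = 292, b_4 = 316, c_4 = 44, p_5 = 104, q_5 = 140, s_5 = 252, t_5 = 204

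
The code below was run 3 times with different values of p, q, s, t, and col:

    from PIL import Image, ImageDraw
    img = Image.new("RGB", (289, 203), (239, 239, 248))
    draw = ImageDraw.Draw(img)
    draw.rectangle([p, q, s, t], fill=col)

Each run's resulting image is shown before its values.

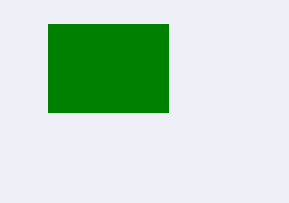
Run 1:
p = 48
q = 24
s = 168
t = 112
col = 'green'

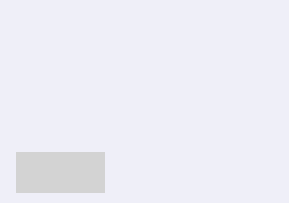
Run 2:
p = 16, q = 152, s = 104, t = 192, col = 'lightgray'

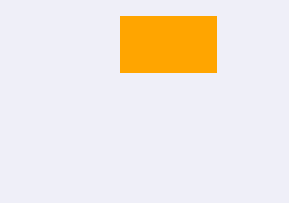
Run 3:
p = 120, q = 16, s = 216, t = 72, col = 'orange'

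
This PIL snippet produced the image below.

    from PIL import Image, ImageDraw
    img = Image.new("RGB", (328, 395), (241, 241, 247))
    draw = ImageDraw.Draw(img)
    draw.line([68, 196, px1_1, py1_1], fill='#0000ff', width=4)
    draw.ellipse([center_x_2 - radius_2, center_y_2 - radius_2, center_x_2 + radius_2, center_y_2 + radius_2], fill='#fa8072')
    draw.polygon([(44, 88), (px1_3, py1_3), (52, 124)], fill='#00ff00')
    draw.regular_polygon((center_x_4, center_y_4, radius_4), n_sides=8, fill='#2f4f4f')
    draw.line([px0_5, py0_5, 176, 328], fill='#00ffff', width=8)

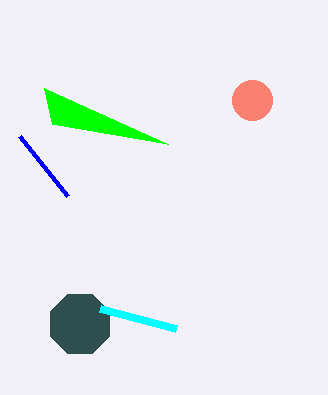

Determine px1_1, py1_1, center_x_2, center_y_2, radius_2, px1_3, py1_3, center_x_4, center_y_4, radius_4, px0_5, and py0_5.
px1_1 = 20, py1_1 = 136, center_x_2 = 252, center_y_2 = 100, radius_2 = 20, px1_3 = 168, py1_3 = 144, center_x_4 = 80, center_y_4 = 324, radius_4 = 32, px0_5 = 100, py0_5 = 308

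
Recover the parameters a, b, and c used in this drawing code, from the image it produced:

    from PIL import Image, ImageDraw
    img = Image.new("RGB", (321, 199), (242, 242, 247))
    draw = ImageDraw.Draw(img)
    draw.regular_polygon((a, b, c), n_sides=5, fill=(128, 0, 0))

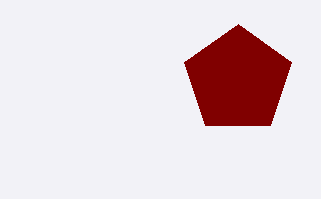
a = 238
b = 80
c = 56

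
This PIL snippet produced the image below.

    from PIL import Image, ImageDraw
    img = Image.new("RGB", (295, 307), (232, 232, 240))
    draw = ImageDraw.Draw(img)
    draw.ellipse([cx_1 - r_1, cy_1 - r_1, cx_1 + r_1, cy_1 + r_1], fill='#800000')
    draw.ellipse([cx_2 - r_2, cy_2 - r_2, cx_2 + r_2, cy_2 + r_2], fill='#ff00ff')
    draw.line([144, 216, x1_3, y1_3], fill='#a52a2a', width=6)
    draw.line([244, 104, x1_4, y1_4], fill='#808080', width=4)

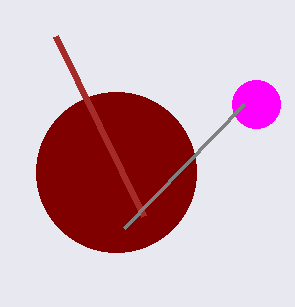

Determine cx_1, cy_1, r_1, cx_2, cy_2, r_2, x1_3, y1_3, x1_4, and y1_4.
cx_1 = 116; cy_1 = 172; r_1 = 80; cx_2 = 256; cy_2 = 104; r_2 = 24; x1_3 = 56; y1_3 = 36; x1_4 = 124; y1_4 = 228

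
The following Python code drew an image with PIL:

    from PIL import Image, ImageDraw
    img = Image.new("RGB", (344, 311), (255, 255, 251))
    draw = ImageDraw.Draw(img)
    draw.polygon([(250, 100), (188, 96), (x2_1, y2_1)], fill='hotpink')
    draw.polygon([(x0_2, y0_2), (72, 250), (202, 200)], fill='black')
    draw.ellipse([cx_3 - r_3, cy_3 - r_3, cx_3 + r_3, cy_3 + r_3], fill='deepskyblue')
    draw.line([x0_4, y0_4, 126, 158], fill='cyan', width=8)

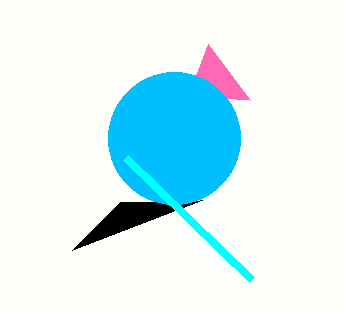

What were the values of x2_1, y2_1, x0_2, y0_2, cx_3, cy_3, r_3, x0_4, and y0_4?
x2_1 = 208
y2_1 = 44
x0_2 = 120
y0_2 = 202
cx_3 = 174
cy_3 = 138
r_3 = 66
x0_4 = 252
y0_4 = 280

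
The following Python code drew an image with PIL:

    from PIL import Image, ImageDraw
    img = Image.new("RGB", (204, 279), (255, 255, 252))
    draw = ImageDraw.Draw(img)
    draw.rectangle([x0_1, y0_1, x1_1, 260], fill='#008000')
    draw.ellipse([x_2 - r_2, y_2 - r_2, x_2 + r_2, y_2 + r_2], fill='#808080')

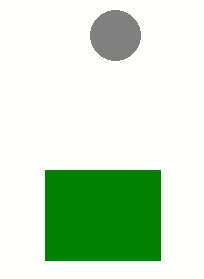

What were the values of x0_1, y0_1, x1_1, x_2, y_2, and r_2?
x0_1 = 45; y0_1 = 170; x1_1 = 160; x_2 = 115; y_2 = 35; r_2 = 25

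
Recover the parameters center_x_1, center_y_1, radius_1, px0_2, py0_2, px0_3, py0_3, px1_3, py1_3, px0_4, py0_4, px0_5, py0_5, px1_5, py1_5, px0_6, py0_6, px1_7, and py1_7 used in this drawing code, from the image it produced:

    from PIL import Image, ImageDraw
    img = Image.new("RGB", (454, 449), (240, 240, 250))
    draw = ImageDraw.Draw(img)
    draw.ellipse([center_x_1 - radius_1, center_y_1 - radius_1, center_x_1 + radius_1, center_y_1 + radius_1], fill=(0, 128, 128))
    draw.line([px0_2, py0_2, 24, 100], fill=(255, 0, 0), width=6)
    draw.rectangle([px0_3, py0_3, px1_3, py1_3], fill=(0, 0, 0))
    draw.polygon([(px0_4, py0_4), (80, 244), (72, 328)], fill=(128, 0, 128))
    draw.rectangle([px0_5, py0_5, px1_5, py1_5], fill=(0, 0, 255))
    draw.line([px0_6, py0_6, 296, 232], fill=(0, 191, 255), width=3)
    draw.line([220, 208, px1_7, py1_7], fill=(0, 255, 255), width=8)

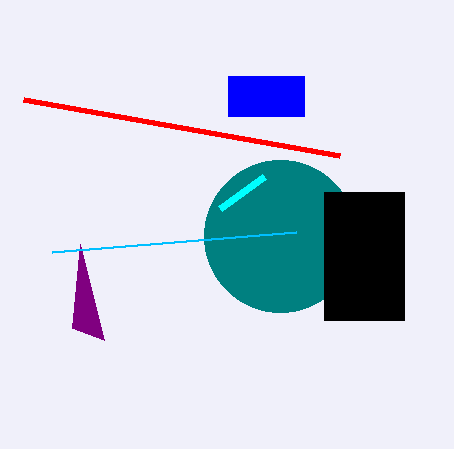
center_x_1 = 280, center_y_1 = 236, radius_1 = 76, px0_2 = 340, py0_2 = 156, px0_3 = 324, py0_3 = 192, px1_3 = 404, py1_3 = 320, px0_4 = 104, py0_4 = 340, px0_5 = 228, py0_5 = 76, px1_5 = 304, py1_5 = 116, px0_6 = 52, py0_6 = 252, px1_7 = 264, py1_7 = 176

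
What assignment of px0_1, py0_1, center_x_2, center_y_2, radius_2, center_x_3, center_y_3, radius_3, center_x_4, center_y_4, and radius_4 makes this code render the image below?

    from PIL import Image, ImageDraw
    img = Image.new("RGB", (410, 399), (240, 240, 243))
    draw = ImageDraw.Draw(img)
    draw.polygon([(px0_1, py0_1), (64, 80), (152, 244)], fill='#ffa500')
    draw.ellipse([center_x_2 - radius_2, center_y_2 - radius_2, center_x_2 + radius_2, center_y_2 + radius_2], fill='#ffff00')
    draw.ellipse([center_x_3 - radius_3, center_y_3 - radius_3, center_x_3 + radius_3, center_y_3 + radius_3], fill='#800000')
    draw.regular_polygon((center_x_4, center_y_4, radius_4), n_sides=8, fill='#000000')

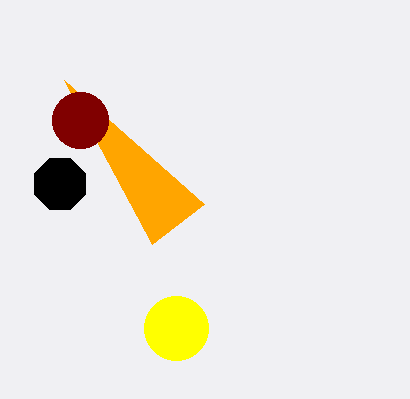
px0_1 = 204; py0_1 = 204; center_x_2 = 176; center_y_2 = 328; radius_2 = 32; center_x_3 = 80; center_y_3 = 120; radius_3 = 28; center_x_4 = 60; center_y_4 = 184; radius_4 = 28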